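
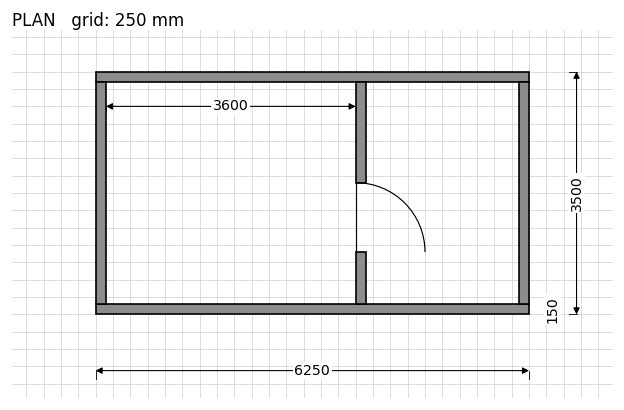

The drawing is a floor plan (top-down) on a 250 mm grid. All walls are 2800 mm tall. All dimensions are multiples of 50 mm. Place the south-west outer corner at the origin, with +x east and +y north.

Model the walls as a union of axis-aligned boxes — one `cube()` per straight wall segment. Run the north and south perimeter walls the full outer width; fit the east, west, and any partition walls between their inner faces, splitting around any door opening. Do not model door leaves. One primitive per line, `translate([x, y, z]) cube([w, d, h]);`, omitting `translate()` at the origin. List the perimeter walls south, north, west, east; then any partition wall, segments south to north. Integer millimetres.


cube([6250, 150, 2800]);
translate([0, 3350, 0]) cube([6250, 150, 2800]);
translate([0, 150, 0]) cube([150, 3200, 2800]);
translate([6100, 150, 0]) cube([150, 3200, 2800]);
translate([3750, 150, 0]) cube([150, 750, 2800]);
translate([3750, 1900, 0]) cube([150, 1450, 2800]);


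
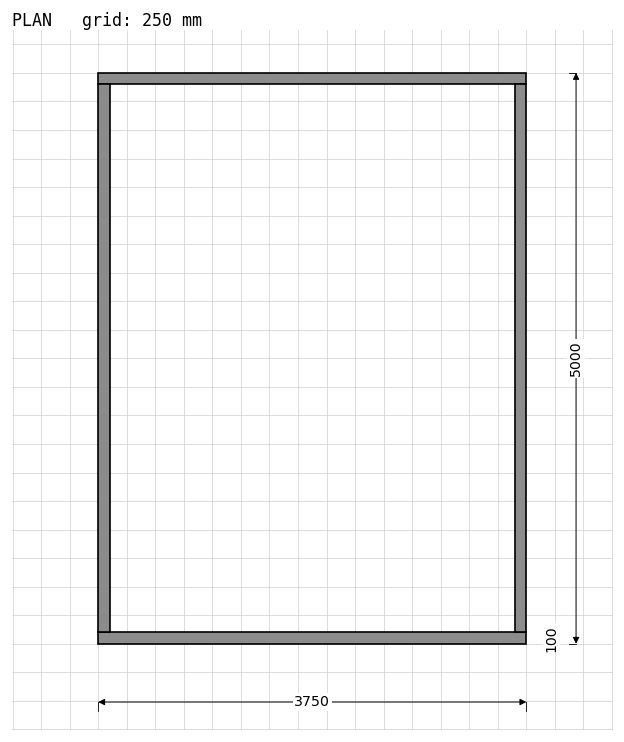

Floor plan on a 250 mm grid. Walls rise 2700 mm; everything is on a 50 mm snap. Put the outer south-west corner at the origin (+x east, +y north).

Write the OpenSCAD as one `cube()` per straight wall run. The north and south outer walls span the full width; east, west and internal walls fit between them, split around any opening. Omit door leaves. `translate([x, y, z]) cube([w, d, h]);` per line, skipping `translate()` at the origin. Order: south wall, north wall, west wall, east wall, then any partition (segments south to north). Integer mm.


cube([3750, 100, 2700]);
translate([0, 4900, 0]) cube([3750, 100, 2700]);
translate([0, 100, 0]) cube([100, 4800, 2700]);
translate([3650, 100, 0]) cube([100, 4800, 2700]);


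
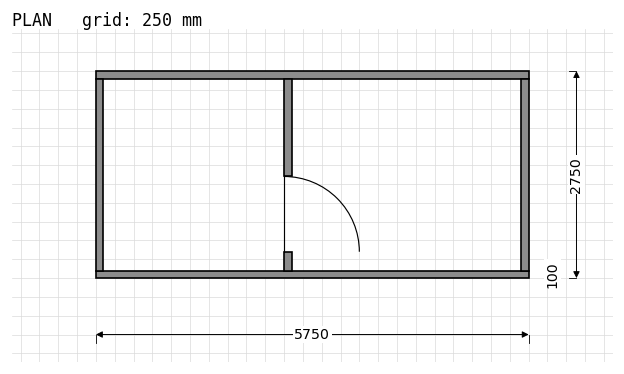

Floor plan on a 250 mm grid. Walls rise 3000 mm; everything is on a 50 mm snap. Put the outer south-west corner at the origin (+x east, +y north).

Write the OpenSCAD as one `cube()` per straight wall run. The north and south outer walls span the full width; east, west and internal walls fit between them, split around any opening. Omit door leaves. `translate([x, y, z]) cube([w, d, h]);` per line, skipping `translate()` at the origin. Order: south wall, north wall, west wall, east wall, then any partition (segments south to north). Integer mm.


cube([5750, 100, 3000]);
translate([0, 2650, 0]) cube([5750, 100, 3000]);
translate([0, 100, 0]) cube([100, 2550, 3000]);
translate([5650, 100, 0]) cube([100, 2550, 3000]);
translate([2500, 100, 0]) cube([100, 250, 3000]);
translate([2500, 1350, 0]) cube([100, 1300, 3000]);


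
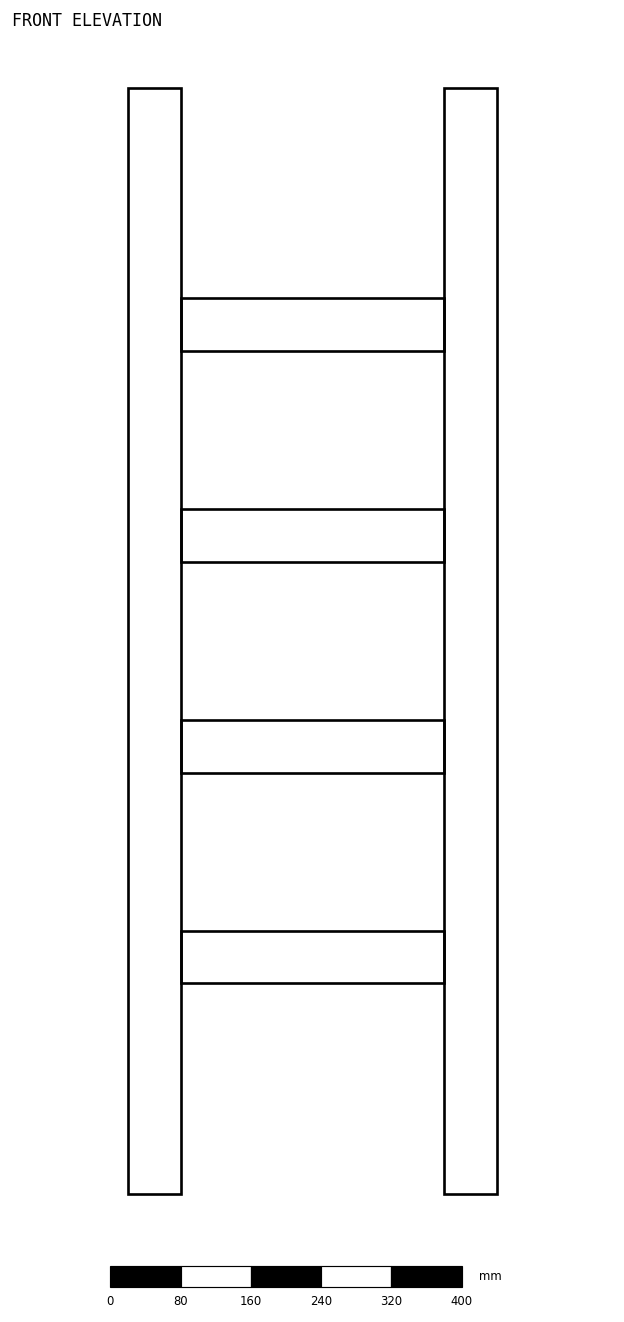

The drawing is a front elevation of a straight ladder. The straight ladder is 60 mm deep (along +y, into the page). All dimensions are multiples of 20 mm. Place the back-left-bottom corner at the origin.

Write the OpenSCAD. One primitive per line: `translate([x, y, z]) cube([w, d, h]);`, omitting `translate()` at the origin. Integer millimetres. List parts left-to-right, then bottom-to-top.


cube([60, 60, 1260]);
translate([60, 0, 240]) cube([300, 60, 60]);
translate([60, 0, 480]) cube([300, 60, 60]);
translate([60, 0, 720]) cube([300, 60, 60]);
translate([60, 0, 960]) cube([300, 60, 60]);
translate([360, 0, 0]) cube([60, 60, 1260]);


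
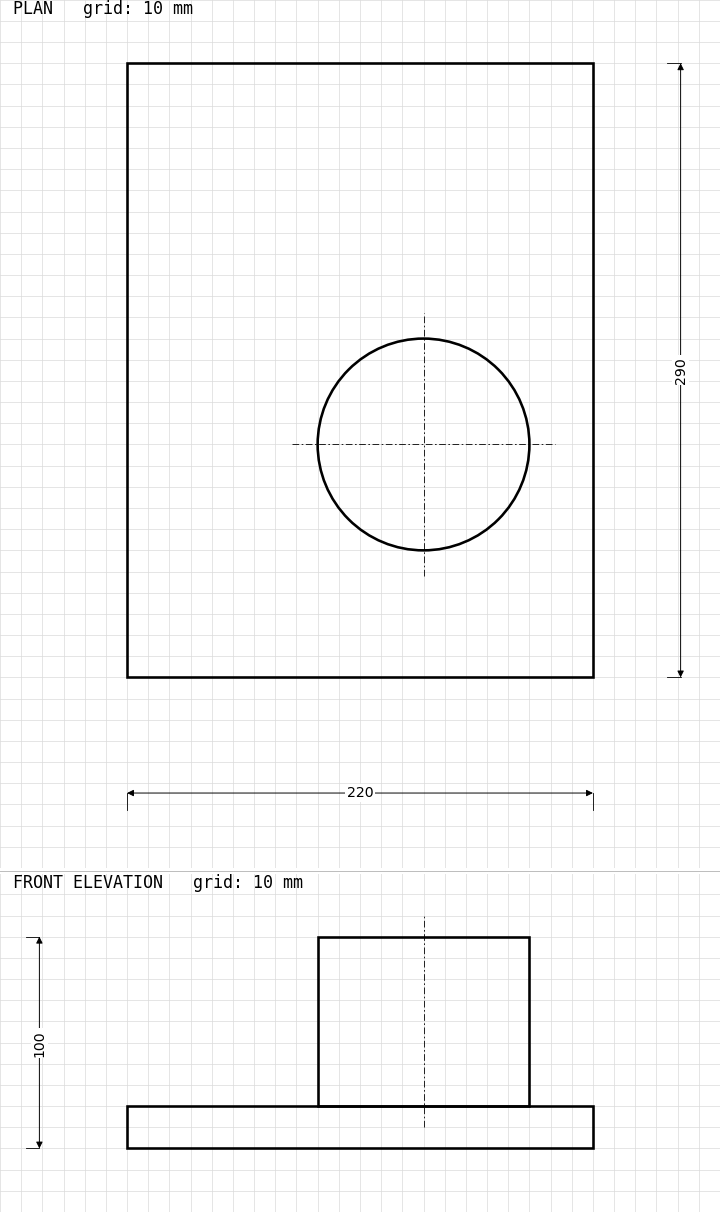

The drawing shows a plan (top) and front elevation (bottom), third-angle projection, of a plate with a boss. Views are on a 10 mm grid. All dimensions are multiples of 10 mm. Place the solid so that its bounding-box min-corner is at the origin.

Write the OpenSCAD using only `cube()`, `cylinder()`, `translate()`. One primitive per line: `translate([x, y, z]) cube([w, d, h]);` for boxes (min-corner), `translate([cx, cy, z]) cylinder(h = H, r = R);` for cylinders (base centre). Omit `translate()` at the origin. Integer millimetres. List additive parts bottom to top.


cube([220, 290, 20]);
translate([140, 110, 20]) cylinder(h = 80, r = 50);


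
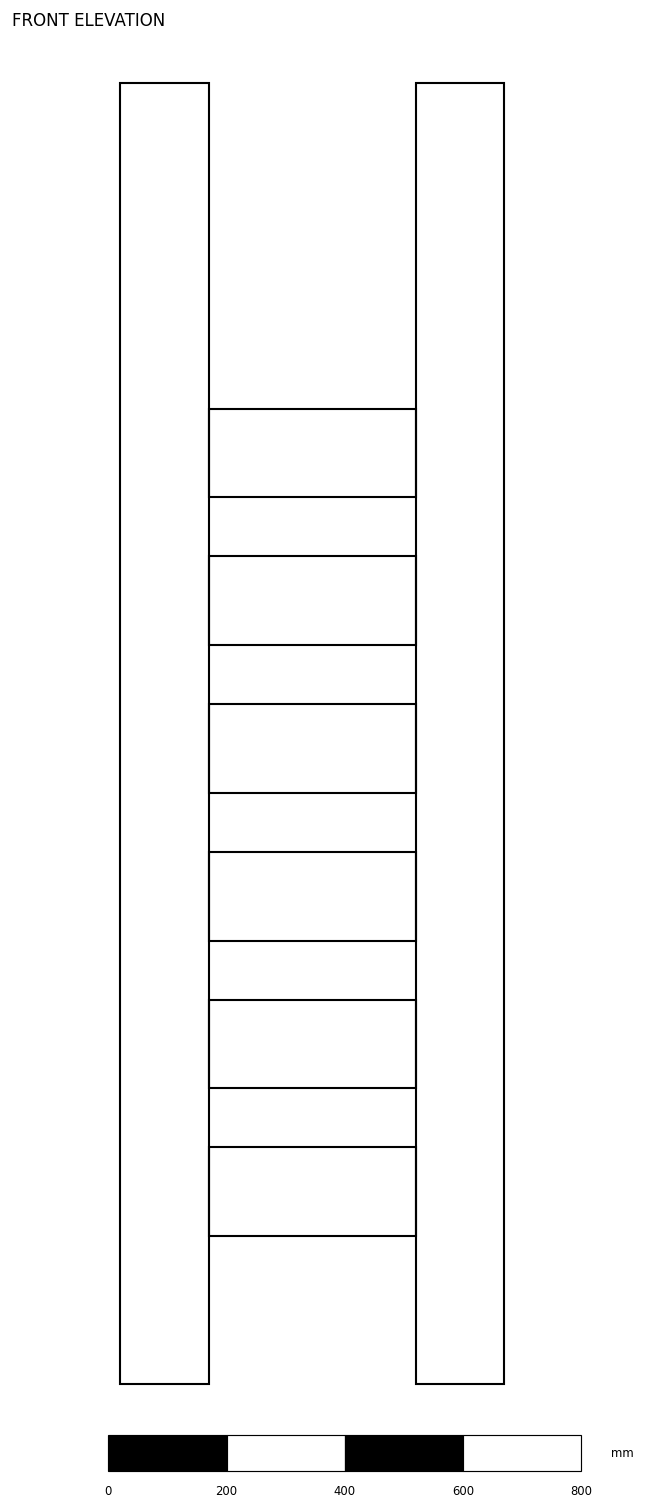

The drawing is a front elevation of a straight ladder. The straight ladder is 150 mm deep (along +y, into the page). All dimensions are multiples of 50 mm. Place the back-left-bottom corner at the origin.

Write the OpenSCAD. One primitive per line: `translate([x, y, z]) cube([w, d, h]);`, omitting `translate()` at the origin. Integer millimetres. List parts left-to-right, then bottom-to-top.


cube([150, 150, 2200]);
translate([150, 0, 250]) cube([350, 150, 150]);
translate([150, 0, 500]) cube([350, 150, 150]);
translate([150, 0, 750]) cube([350, 150, 150]);
translate([150, 0, 1000]) cube([350, 150, 150]);
translate([150, 0, 1250]) cube([350, 150, 150]);
translate([150, 0, 1500]) cube([350, 150, 150]);
translate([500, 0, 0]) cube([150, 150, 2200]);


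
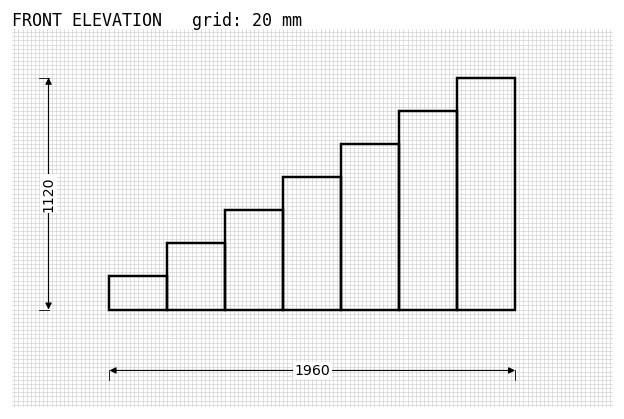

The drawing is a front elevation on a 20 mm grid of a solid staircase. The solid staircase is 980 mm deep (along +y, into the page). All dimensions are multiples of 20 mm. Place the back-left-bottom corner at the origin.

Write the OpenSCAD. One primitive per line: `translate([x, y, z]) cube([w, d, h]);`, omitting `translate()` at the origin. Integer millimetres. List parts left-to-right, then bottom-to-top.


cube([280, 980, 160]);
translate([280, 0, 0]) cube([280, 980, 320]);
translate([560, 0, 0]) cube([280, 980, 480]);
translate([840, 0, 0]) cube([280, 980, 640]);
translate([1120, 0, 0]) cube([280, 980, 800]);
translate([1400, 0, 0]) cube([280, 980, 960]);
translate([1680, 0, 0]) cube([280, 980, 1120]);


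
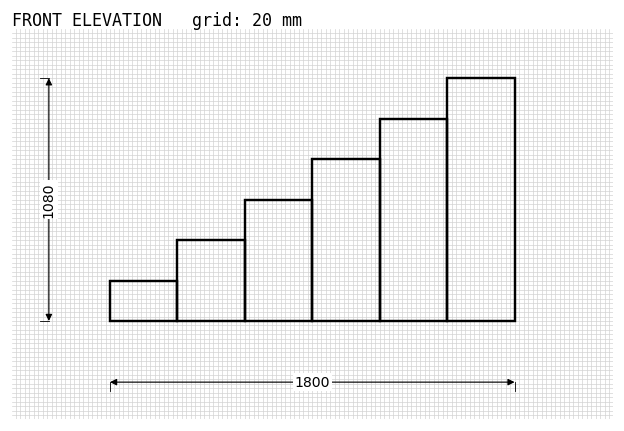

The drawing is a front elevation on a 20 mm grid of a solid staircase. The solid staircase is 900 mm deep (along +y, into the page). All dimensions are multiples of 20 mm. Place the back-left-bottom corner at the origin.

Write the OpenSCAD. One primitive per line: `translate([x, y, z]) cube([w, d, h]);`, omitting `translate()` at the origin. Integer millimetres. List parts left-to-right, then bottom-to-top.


cube([300, 900, 180]);
translate([300, 0, 0]) cube([300, 900, 360]);
translate([600, 0, 0]) cube([300, 900, 540]);
translate([900, 0, 0]) cube([300, 900, 720]);
translate([1200, 0, 0]) cube([300, 900, 900]);
translate([1500, 0, 0]) cube([300, 900, 1080]);


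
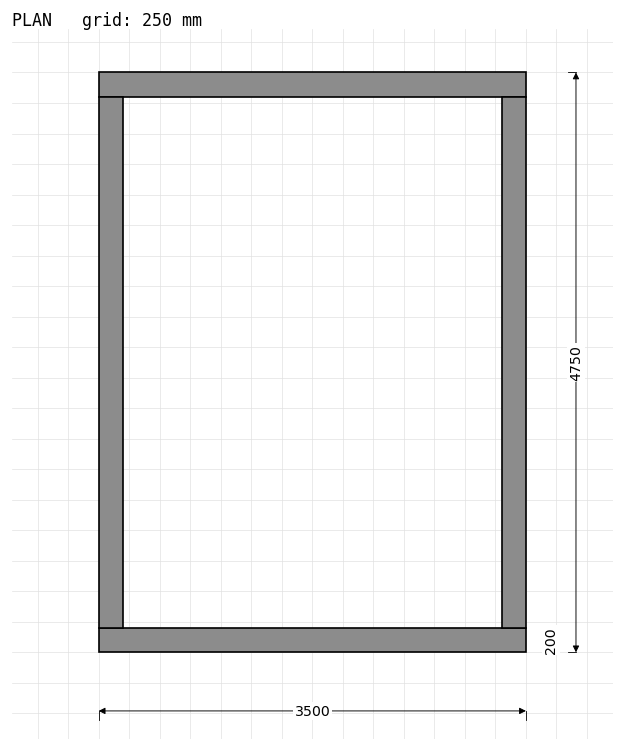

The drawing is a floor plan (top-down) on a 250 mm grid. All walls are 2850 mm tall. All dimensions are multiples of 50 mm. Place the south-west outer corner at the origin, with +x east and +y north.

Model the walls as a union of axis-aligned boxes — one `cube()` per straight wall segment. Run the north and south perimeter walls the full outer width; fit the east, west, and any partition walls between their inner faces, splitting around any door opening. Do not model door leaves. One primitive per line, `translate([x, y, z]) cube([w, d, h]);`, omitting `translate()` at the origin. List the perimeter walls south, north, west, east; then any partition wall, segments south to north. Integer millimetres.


cube([3500, 200, 2850]);
translate([0, 4550, 0]) cube([3500, 200, 2850]);
translate([0, 200, 0]) cube([200, 4350, 2850]);
translate([3300, 200, 0]) cube([200, 4350, 2850]);


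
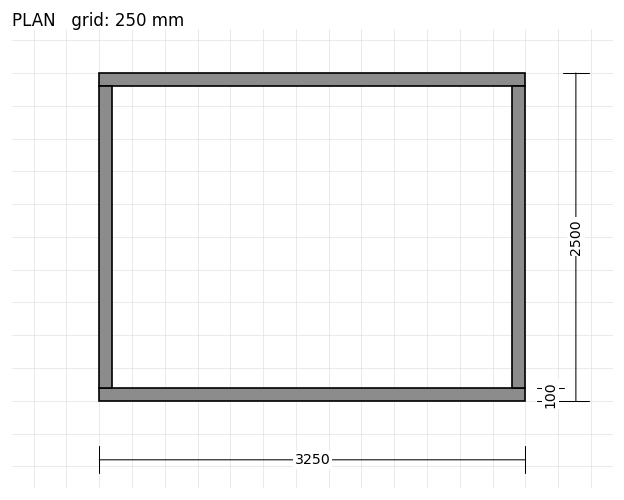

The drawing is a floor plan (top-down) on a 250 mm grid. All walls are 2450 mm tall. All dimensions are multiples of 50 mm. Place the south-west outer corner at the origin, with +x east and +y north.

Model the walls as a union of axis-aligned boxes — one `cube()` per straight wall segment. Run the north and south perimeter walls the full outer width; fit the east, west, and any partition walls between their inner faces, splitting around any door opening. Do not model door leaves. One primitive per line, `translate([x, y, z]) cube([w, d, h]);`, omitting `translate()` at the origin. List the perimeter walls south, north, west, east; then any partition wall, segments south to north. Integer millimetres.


cube([3250, 100, 2450]);
translate([0, 2400, 0]) cube([3250, 100, 2450]);
translate([0, 100, 0]) cube([100, 2300, 2450]);
translate([3150, 100, 0]) cube([100, 2300, 2450]);


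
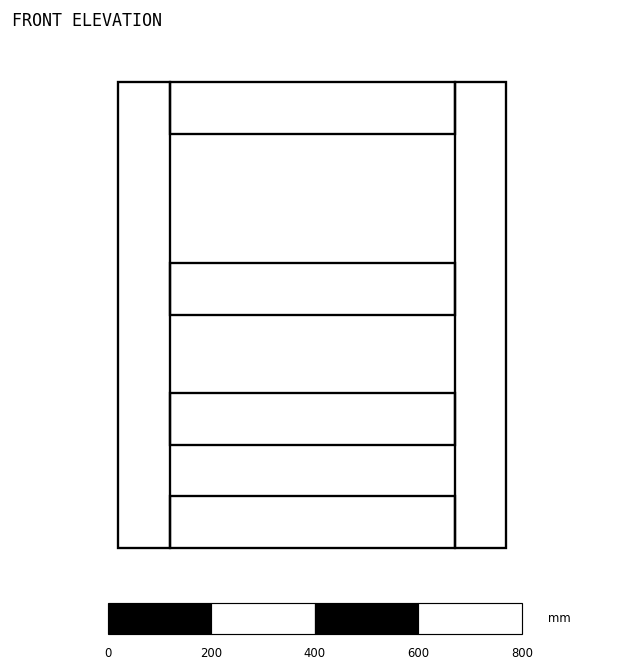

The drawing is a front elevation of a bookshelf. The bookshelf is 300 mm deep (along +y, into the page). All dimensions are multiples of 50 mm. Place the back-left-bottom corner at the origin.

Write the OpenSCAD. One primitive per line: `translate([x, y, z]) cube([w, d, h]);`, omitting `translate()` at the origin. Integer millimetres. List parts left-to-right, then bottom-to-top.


cube([100, 300, 900]);
translate([100, 0, 0]) cube([550, 300, 100]);
translate([100, 0, 200]) cube([550, 300, 100]);
translate([100, 0, 450]) cube([550, 300, 100]);
translate([100, 0, 800]) cube([550, 300, 100]);
translate([650, 0, 0]) cube([100, 300, 900]);


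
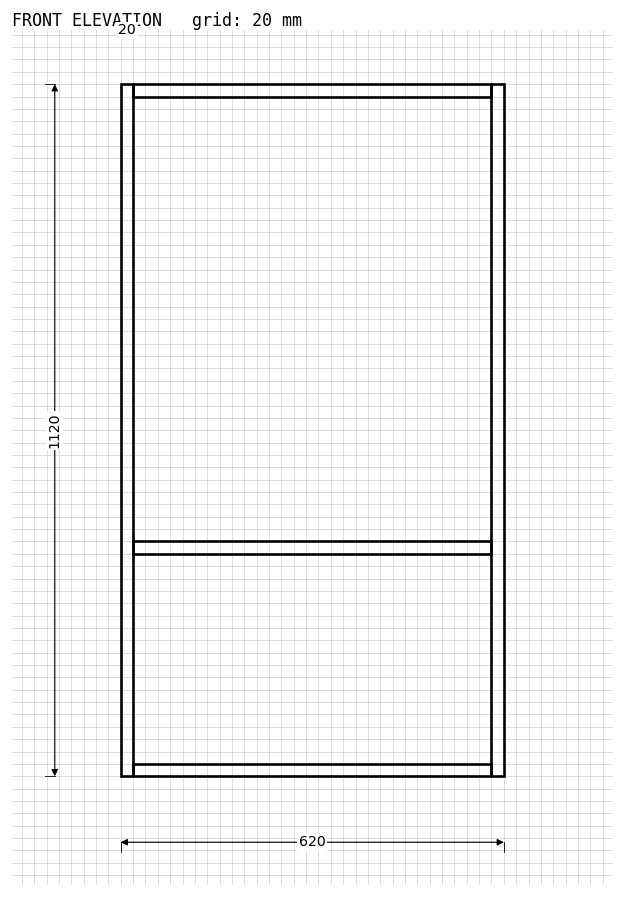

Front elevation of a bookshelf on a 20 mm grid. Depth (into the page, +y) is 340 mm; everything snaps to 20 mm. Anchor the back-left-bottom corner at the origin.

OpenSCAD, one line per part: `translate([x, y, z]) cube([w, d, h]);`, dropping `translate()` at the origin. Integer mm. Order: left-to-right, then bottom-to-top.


cube([20, 340, 1120]);
translate([20, 0, 0]) cube([580, 340, 20]);
translate([20, 0, 360]) cube([580, 340, 20]);
translate([20, 0, 1100]) cube([580, 340, 20]);
translate([600, 0, 0]) cube([20, 340, 1120]);


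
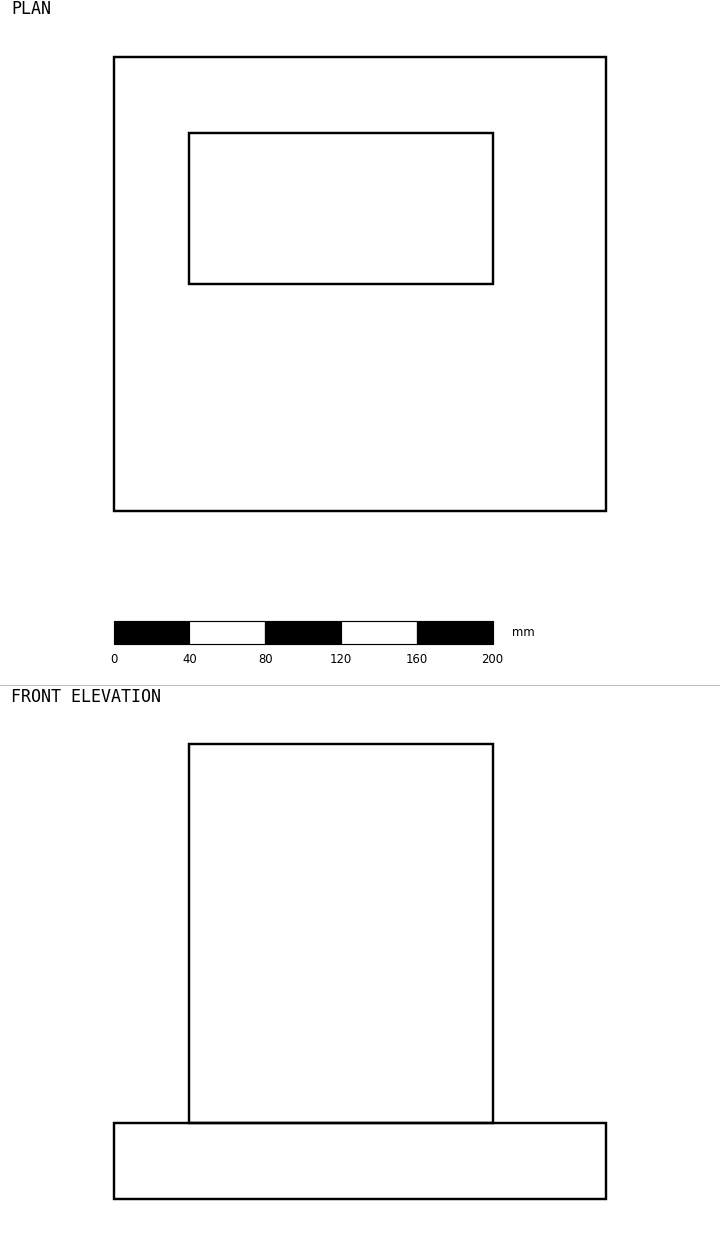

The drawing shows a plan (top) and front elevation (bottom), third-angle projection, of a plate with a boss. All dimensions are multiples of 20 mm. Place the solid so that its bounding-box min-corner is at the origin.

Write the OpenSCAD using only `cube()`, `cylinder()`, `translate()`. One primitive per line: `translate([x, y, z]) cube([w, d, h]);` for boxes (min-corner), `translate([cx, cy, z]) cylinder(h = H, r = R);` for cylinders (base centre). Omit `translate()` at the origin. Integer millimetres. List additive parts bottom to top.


cube([260, 240, 40]);
translate([40, 120, 40]) cube([160, 80, 200]);


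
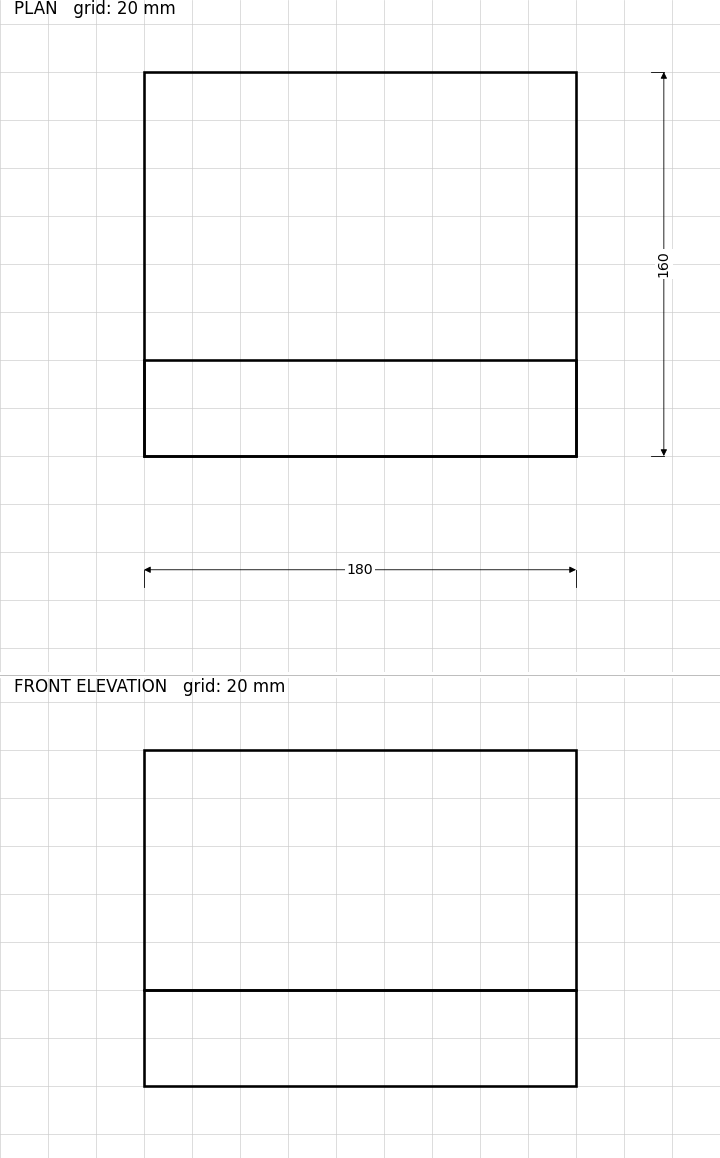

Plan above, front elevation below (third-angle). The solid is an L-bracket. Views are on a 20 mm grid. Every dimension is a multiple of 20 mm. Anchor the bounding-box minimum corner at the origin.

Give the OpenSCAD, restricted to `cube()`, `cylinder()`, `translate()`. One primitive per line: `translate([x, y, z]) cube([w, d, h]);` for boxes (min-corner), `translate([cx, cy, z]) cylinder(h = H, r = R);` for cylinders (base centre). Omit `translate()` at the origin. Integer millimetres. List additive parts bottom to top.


cube([180, 160, 40]);
translate([0, 0, 40]) cube([180, 40, 100]);


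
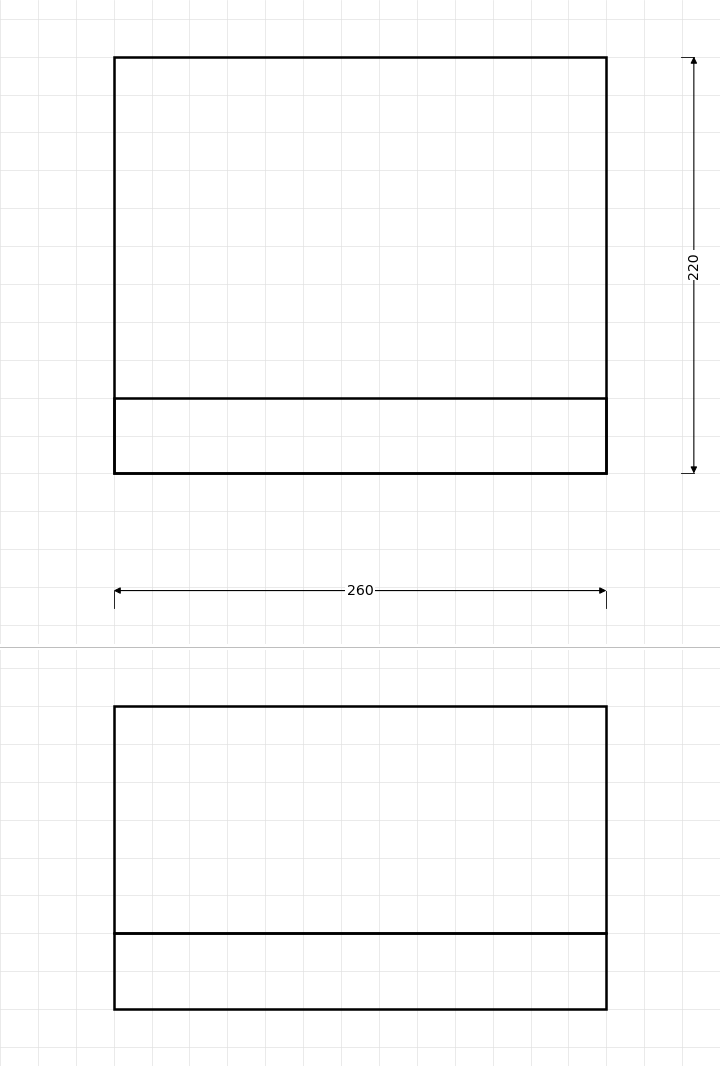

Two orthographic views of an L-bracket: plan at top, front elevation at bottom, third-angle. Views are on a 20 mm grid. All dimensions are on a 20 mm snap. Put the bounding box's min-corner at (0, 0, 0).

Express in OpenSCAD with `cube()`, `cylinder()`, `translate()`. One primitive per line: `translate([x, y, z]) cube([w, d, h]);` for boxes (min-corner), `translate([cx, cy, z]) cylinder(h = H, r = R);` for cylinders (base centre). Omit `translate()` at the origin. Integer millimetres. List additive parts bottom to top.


cube([260, 220, 40]);
translate([0, 0, 40]) cube([260, 40, 120]);


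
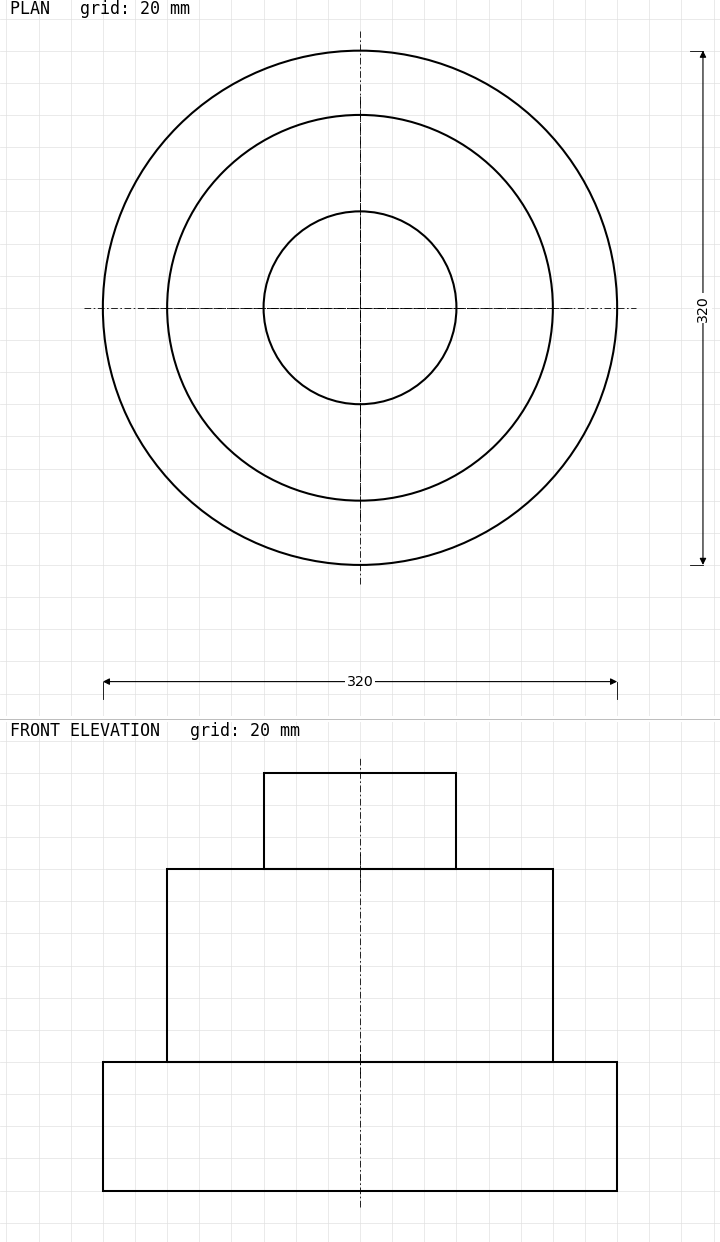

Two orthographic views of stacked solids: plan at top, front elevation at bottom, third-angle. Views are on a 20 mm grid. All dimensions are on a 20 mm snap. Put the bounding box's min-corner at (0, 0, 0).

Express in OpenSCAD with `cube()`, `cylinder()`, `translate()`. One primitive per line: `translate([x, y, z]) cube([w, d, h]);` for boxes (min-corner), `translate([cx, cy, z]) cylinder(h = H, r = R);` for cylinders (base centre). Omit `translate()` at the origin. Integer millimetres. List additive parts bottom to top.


translate([160, 160, 0]) cylinder(h = 80, r = 160);
translate([160, 160, 80]) cylinder(h = 120, r = 120);
translate([160, 160, 200]) cylinder(h = 60, r = 60);


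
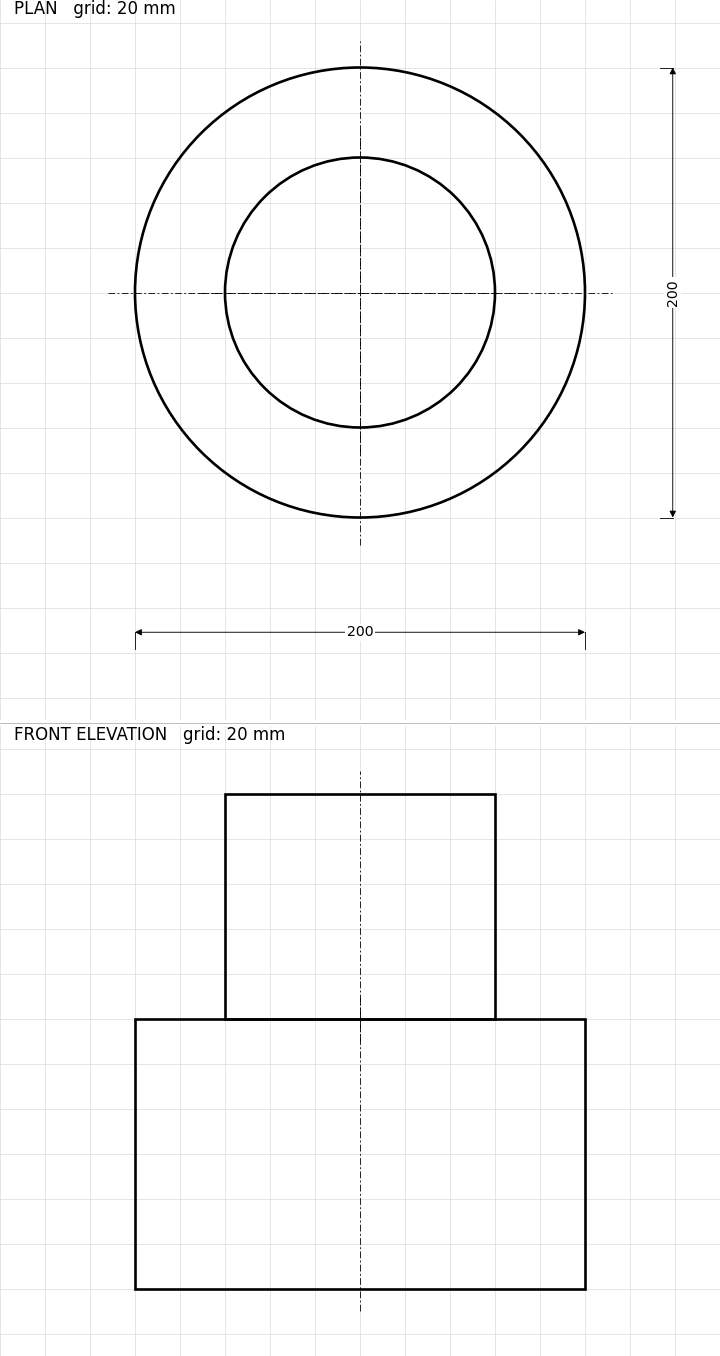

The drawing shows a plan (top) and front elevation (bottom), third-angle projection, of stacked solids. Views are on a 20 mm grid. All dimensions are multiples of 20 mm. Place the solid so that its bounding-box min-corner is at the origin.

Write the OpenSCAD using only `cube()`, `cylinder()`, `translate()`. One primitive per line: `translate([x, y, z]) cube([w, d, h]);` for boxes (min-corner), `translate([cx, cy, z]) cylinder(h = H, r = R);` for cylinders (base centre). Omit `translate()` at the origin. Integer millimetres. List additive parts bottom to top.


translate([100, 100, 0]) cylinder(h = 120, r = 100);
translate([100, 100, 120]) cylinder(h = 100, r = 60);


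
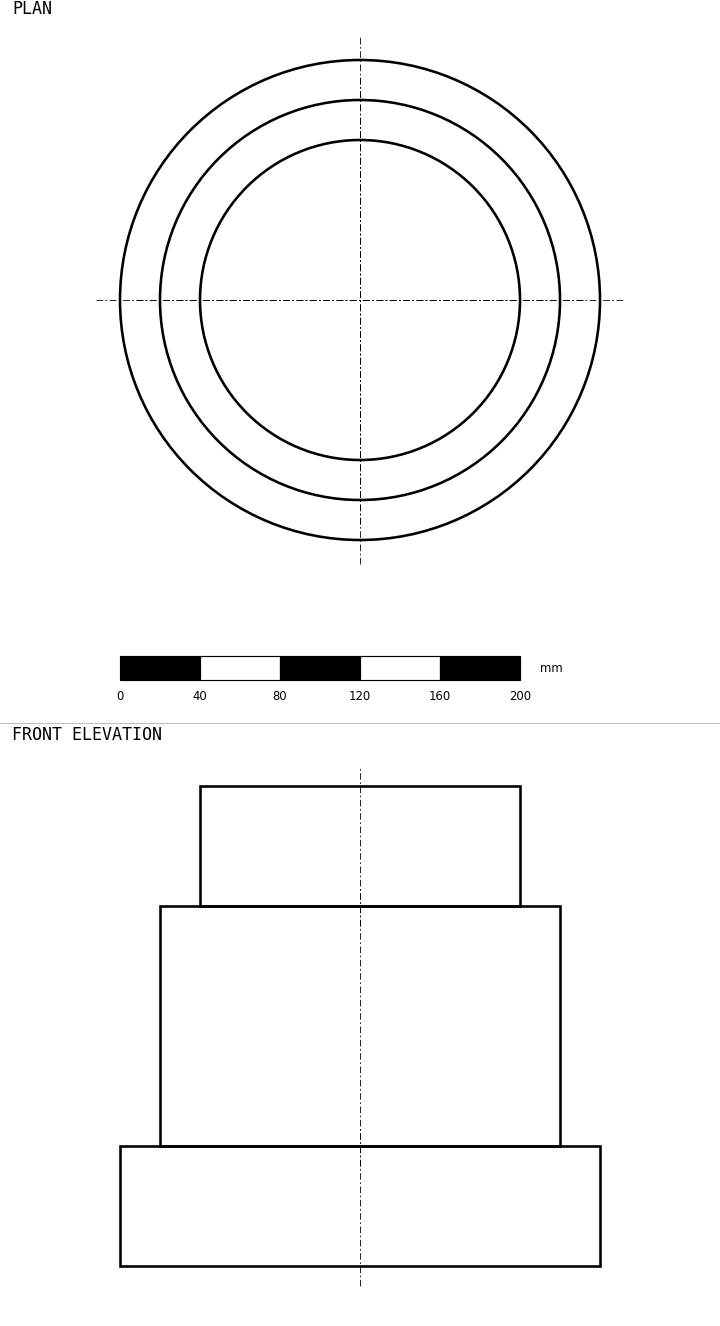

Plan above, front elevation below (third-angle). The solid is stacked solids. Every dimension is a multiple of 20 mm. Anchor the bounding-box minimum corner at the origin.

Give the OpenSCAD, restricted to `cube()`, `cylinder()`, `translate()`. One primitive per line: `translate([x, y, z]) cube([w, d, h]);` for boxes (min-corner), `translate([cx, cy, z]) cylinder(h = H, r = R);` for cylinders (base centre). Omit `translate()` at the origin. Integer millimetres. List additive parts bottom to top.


translate([120, 120, 0]) cylinder(h = 60, r = 120);
translate([120, 120, 60]) cylinder(h = 120, r = 100);
translate([120, 120, 180]) cylinder(h = 60, r = 80);


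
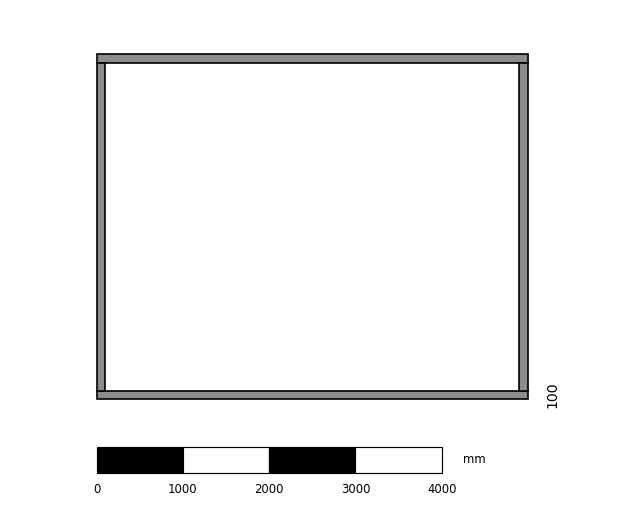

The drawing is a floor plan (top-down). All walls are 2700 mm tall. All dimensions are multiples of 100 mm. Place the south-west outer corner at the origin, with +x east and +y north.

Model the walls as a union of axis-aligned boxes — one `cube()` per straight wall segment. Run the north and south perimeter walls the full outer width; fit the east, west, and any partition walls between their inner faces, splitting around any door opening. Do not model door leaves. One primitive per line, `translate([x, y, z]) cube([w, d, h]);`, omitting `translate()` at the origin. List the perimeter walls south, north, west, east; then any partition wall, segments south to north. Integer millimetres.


cube([5000, 100, 2700]);
translate([0, 3900, 0]) cube([5000, 100, 2700]);
translate([0, 100, 0]) cube([100, 3800, 2700]);
translate([4900, 100, 0]) cube([100, 3800, 2700]);


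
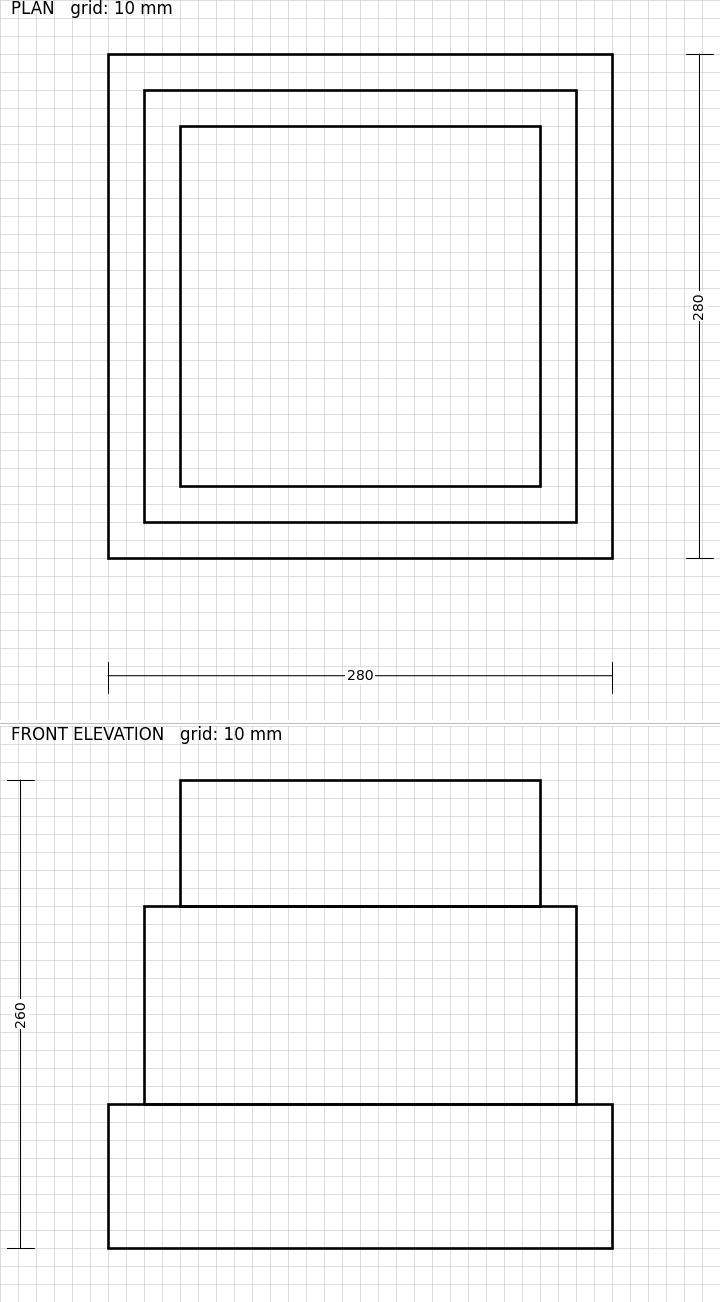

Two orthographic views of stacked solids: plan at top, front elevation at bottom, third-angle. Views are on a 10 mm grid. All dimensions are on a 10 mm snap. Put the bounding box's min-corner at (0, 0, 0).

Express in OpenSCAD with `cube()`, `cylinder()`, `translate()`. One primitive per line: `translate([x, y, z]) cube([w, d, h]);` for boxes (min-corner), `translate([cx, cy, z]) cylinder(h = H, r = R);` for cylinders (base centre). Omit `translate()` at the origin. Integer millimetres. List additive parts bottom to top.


cube([280, 280, 80]);
translate([20, 20, 80]) cube([240, 240, 110]);
translate([40, 40, 190]) cube([200, 200, 70]);


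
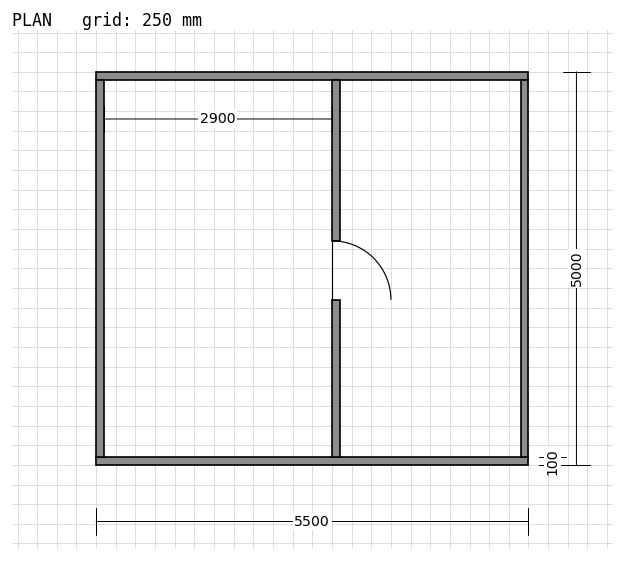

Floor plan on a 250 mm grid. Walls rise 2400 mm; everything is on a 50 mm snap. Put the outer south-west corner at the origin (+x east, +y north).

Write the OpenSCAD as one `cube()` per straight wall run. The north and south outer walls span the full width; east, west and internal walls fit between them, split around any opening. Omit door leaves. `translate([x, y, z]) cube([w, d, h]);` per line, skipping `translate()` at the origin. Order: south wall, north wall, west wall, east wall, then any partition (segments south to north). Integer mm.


cube([5500, 100, 2400]);
translate([0, 4900, 0]) cube([5500, 100, 2400]);
translate([0, 100, 0]) cube([100, 4800, 2400]);
translate([5400, 100, 0]) cube([100, 4800, 2400]);
translate([3000, 100, 0]) cube([100, 2000, 2400]);
translate([3000, 2850, 0]) cube([100, 2050, 2400]);


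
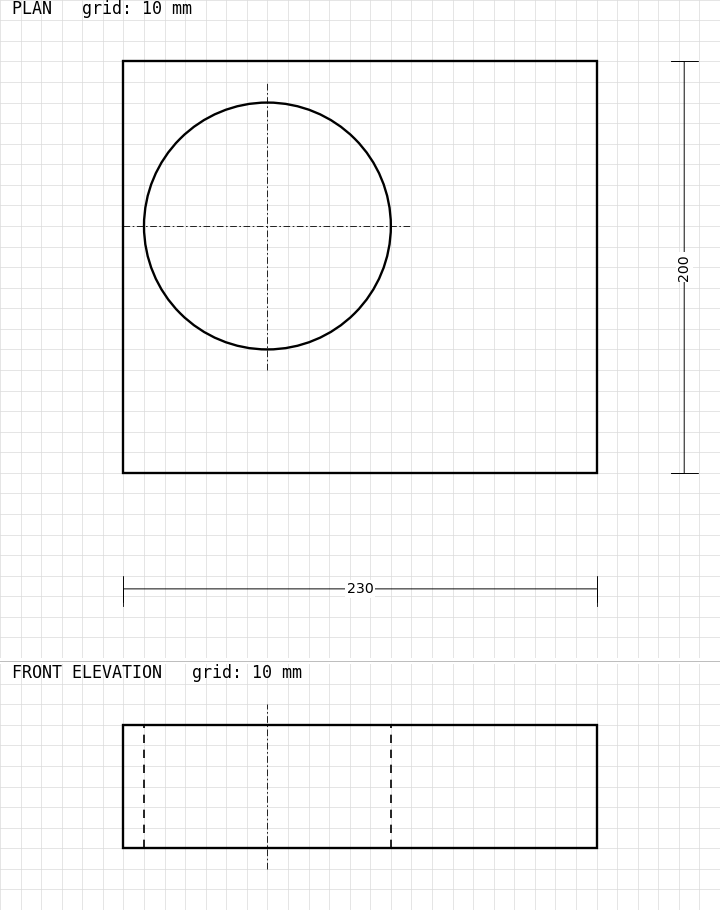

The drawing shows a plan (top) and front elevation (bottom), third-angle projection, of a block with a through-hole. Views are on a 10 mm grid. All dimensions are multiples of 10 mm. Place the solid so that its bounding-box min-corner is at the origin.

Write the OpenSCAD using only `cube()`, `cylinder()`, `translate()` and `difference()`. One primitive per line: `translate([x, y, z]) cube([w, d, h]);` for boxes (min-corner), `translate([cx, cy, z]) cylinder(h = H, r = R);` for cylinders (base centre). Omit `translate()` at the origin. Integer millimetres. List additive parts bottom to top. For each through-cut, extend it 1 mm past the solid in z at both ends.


difference() {
  cube([230, 200, 60]);
  translate([70, 120, -1]) cylinder(h = 62, r = 60);
}


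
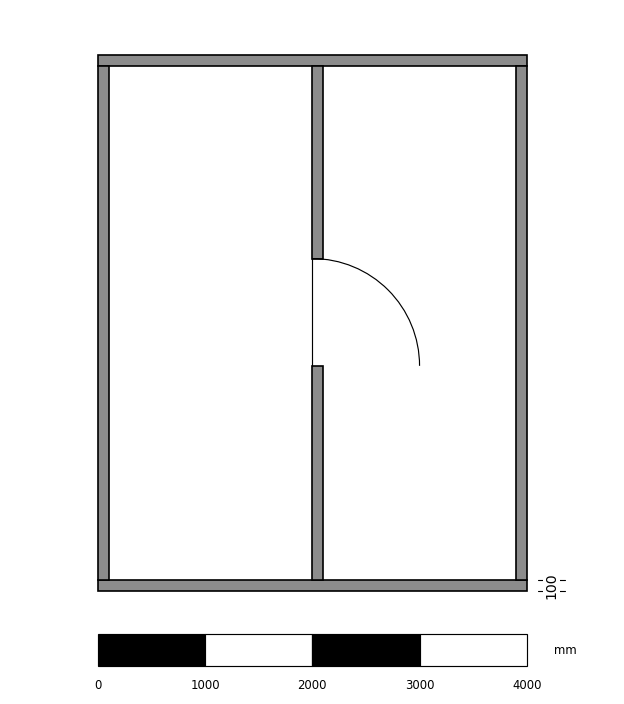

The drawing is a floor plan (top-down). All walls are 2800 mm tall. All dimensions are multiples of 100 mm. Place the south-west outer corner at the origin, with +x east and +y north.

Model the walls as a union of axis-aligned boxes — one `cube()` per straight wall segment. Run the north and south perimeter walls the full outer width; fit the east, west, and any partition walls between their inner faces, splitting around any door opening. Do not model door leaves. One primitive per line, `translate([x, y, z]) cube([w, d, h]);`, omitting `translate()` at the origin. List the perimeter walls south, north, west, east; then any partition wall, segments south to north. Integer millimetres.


cube([4000, 100, 2800]);
translate([0, 4900, 0]) cube([4000, 100, 2800]);
translate([0, 100, 0]) cube([100, 4800, 2800]);
translate([3900, 100, 0]) cube([100, 4800, 2800]);
translate([2000, 100, 0]) cube([100, 2000, 2800]);
translate([2000, 3100, 0]) cube([100, 1800, 2800]);


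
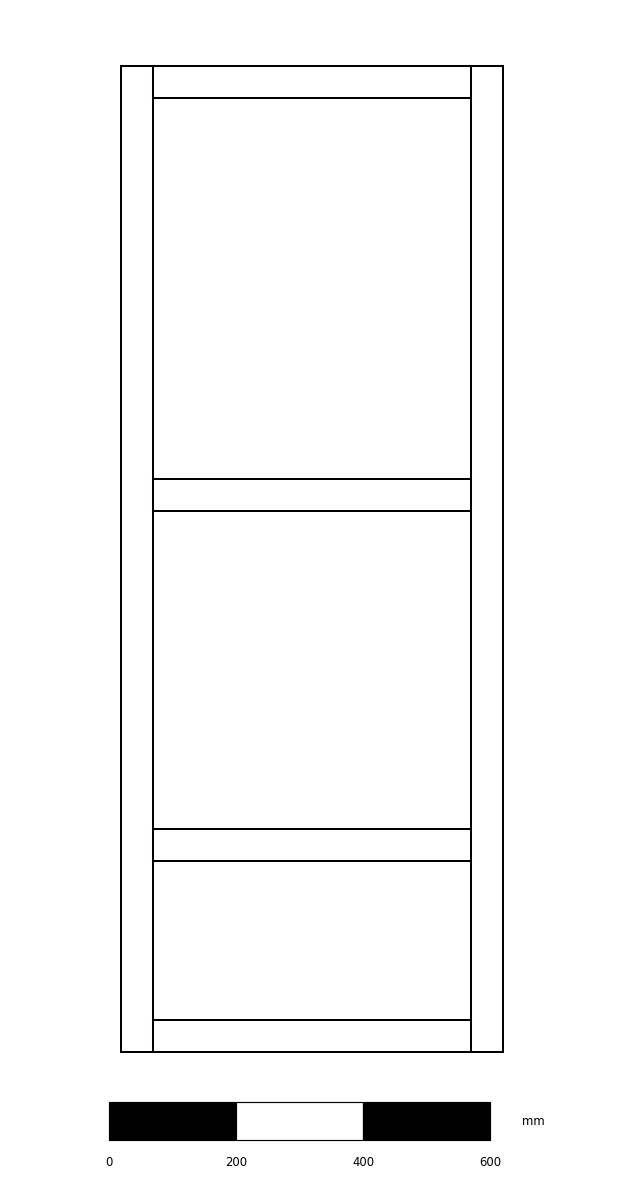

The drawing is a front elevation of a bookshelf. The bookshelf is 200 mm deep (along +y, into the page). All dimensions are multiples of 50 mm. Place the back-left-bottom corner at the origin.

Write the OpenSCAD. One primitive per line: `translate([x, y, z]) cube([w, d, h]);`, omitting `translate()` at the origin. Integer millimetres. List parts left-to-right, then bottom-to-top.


cube([50, 200, 1550]);
translate([50, 0, 0]) cube([500, 200, 50]);
translate([50, 0, 300]) cube([500, 200, 50]);
translate([50, 0, 850]) cube([500, 200, 50]);
translate([50, 0, 1500]) cube([500, 200, 50]);
translate([550, 0, 0]) cube([50, 200, 1550]);


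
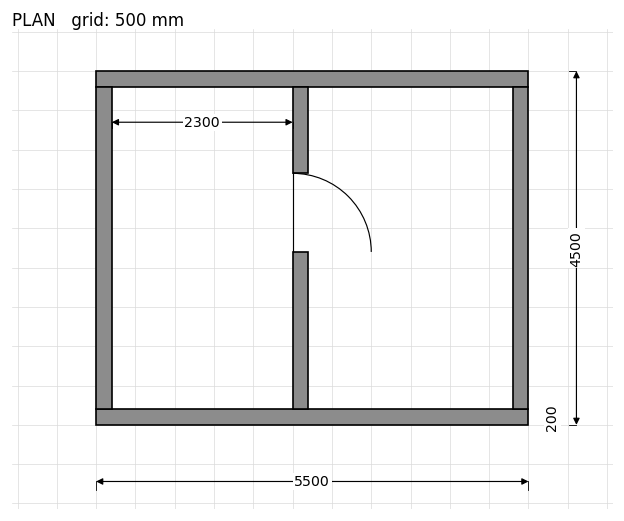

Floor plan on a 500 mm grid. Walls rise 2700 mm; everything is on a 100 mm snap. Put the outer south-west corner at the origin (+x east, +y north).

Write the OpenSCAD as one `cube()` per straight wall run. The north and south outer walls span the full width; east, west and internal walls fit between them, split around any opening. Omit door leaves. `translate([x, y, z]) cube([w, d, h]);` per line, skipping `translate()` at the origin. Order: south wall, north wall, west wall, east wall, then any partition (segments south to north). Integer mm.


cube([5500, 200, 2700]);
translate([0, 4300, 0]) cube([5500, 200, 2700]);
translate([0, 200, 0]) cube([200, 4100, 2700]);
translate([5300, 200, 0]) cube([200, 4100, 2700]);
translate([2500, 200, 0]) cube([200, 2000, 2700]);
translate([2500, 3200, 0]) cube([200, 1100, 2700]);


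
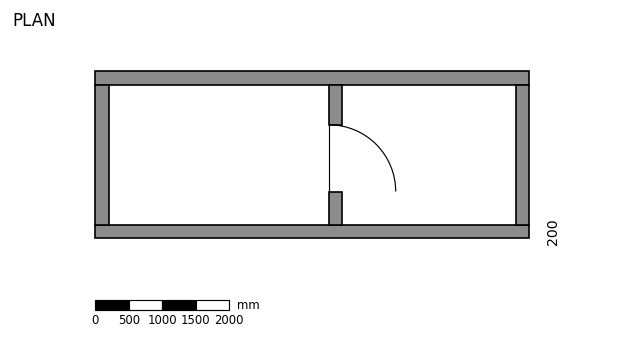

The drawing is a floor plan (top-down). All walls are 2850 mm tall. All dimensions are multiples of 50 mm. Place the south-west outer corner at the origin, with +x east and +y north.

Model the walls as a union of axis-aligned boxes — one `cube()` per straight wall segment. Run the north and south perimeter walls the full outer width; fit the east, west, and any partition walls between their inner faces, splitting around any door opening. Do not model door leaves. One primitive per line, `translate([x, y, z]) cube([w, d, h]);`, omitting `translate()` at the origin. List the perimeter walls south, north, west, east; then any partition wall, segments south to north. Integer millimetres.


cube([6500, 200, 2850]);
translate([0, 2300, 0]) cube([6500, 200, 2850]);
translate([0, 200, 0]) cube([200, 2100, 2850]);
translate([6300, 200, 0]) cube([200, 2100, 2850]);
translate([3500, 200, 0]) cube([200, 500, 2850]);
translate([3500, 1700, 0]) cube([200, 600, 2850]);


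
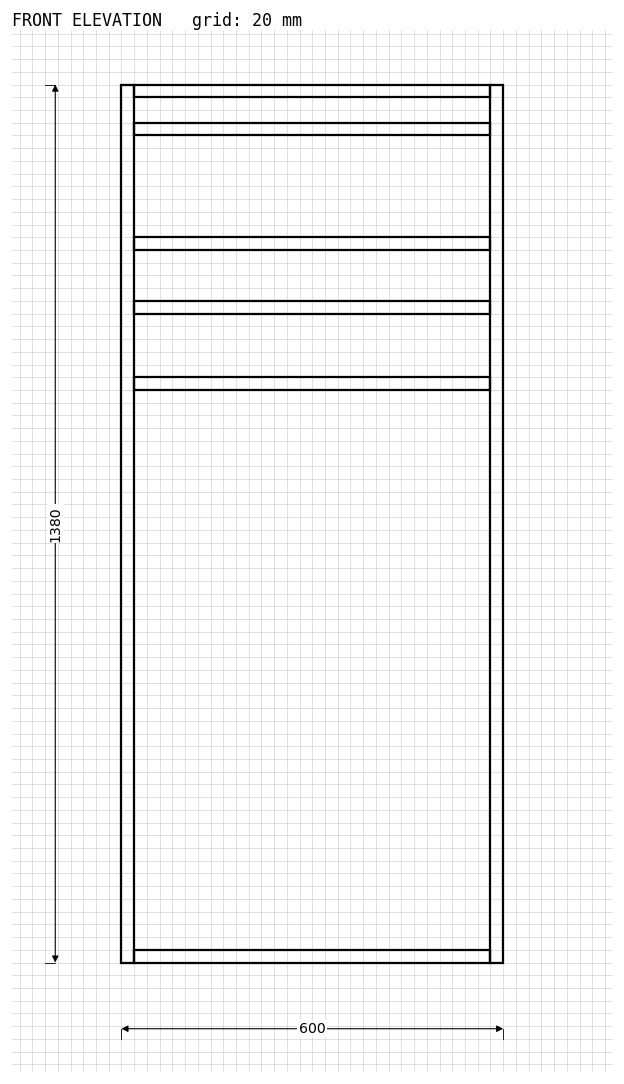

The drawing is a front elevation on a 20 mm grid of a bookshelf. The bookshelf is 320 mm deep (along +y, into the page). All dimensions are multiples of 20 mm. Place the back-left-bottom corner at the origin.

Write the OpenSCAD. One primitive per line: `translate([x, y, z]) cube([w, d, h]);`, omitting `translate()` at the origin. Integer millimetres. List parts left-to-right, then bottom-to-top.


cube([20, 320, 1380]);
translate([20, 0, 0]) cube([560, 320, 20]);
translate([20, 0, 900]) cube([560, 320, 20]);
translate([20, 0, 1020]) cube([560, 320, 20]);
translate([20, 0, 1120]) cube([560, 320, 20]);
translate([20, 0, 1300]) cube([560, 320, 20]);
translate([20, 0, 1360]) cube([560, 320, 20]);
translate([580, 0, 0]) cube([20, 320, 1380]);


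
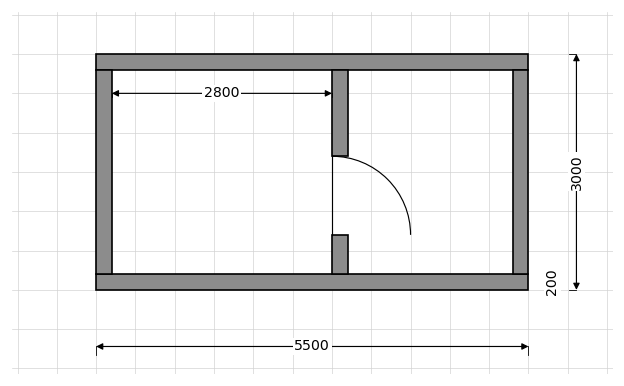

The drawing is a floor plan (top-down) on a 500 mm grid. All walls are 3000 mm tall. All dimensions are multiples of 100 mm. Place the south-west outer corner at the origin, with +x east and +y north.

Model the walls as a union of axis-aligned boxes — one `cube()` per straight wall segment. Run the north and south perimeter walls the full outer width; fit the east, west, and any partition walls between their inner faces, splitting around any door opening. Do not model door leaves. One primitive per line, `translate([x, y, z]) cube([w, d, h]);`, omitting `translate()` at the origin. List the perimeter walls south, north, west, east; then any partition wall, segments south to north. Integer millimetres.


cube([5500, 200, 3000]);
translate([0, 2800, 0]) cube([5500, 200, 3000]);
translate([0, 200, 0]) cube([200, 2600, 3000]);
translate([5300, 200, 0]) cube([200, 2600, 3000]);
translate([3000, 200, 0]) cube([200, 500, 3000]);
translate([3000, 1700, 0]) cube([200, 1100, 3000]);


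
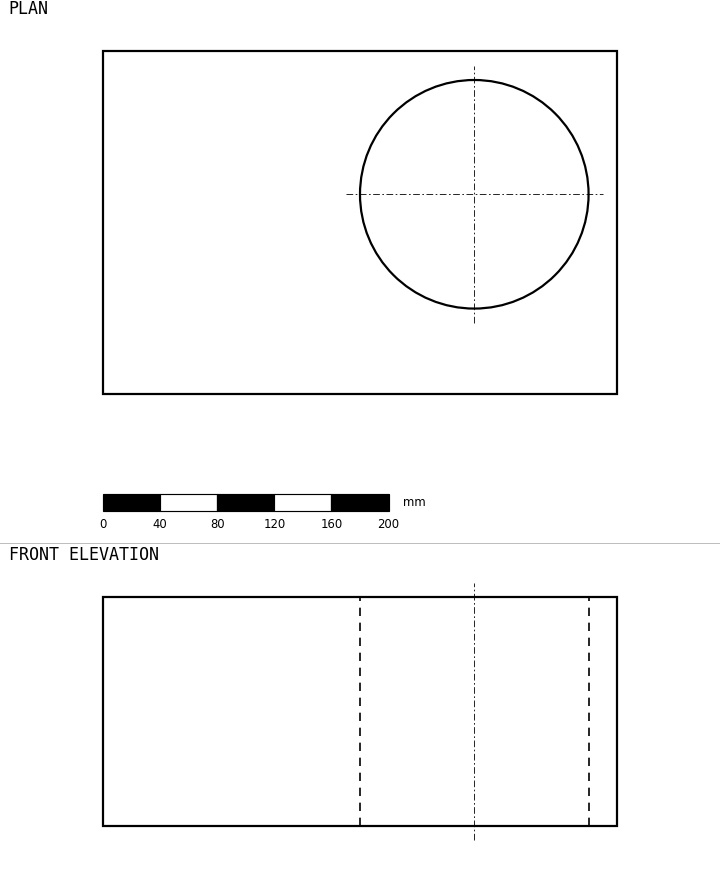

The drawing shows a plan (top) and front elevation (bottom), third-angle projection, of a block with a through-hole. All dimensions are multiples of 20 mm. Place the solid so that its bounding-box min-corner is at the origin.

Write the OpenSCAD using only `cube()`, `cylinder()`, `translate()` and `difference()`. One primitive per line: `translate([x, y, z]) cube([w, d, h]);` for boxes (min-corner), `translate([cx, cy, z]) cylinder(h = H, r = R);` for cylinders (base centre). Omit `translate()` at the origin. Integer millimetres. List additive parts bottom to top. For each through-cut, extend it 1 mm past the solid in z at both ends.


difference() {
  cube([360, 240, 160]);
  translate([260, 140, -1]) cylinder(h = 162, r = 80);
}


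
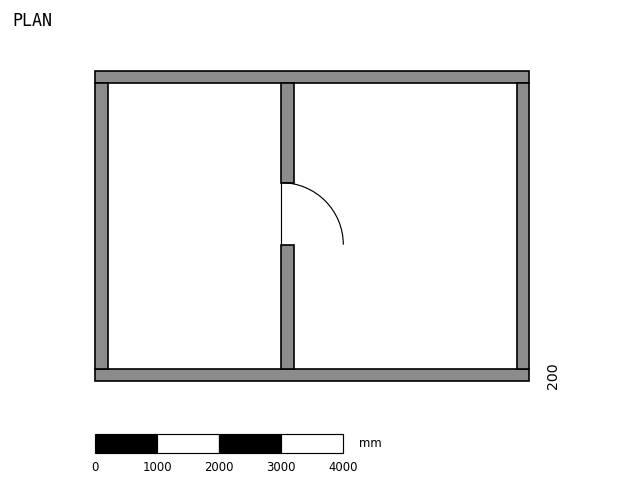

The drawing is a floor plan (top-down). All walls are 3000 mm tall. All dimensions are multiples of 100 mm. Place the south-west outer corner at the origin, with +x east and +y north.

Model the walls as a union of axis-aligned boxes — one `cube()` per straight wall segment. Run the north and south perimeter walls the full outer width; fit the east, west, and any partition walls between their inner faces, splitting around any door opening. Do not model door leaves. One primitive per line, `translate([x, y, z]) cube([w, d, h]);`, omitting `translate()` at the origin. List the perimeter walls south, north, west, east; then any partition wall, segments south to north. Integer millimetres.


cube([7000, 200, 3000]);
translate([0, 4800, 0]) cube([7000, 200, 3000]);
translate([0, 200, 0]) cube([200, 4600, 3000]);
translate([6800, 200, 0]) cube([200, 4600, 3000]);
translate([3000, 200, 0]) cube([200, 2000, 3000]);
translate([3000, 3200, 0]) cube([200, 1600, 3000]);


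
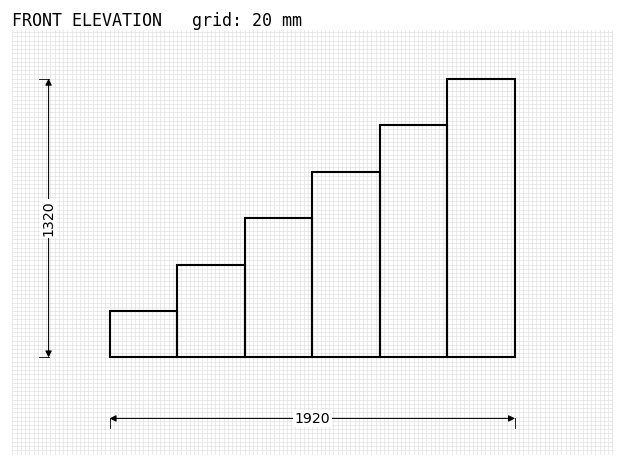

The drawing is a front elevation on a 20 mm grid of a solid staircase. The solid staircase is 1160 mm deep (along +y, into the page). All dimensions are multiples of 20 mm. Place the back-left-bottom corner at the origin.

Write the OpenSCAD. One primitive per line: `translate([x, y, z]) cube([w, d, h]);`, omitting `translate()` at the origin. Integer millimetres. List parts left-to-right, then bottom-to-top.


cube([320, 1160, 220]);
translate([320, 0, 0]) cube([320, 1160, 440]);
translate([640, 0, 0]) cube([320, 1160, 660]);
translate([960, 0, 0]) cube([320, 1160, 880]);
translate([1280, 0, 0]) cube([320, 1160, 1100]);
translate([1600, 0, 0]) cube([320, 1160, 1320]);


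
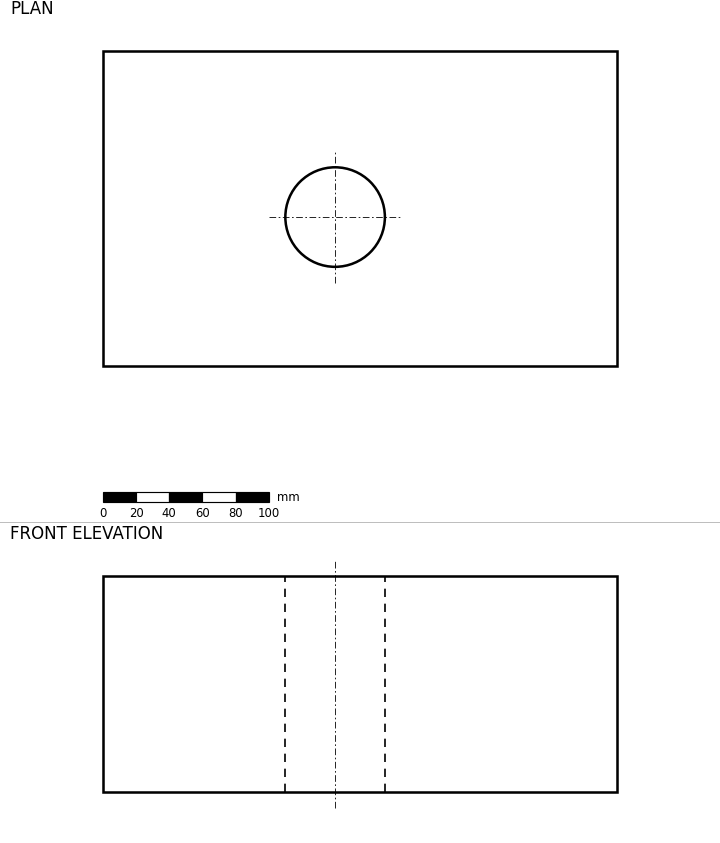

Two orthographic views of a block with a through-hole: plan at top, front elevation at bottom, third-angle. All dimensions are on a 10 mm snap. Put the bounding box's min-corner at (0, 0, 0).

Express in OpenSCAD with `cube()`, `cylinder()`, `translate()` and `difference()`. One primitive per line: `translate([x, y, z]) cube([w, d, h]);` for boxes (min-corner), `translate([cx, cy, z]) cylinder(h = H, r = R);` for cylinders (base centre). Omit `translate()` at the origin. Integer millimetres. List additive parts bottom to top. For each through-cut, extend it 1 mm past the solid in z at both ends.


difference() {
  cube([310, 190, 130]);
  translate([140, 90, -1]) cylinder(h = 132, r = 30);
}


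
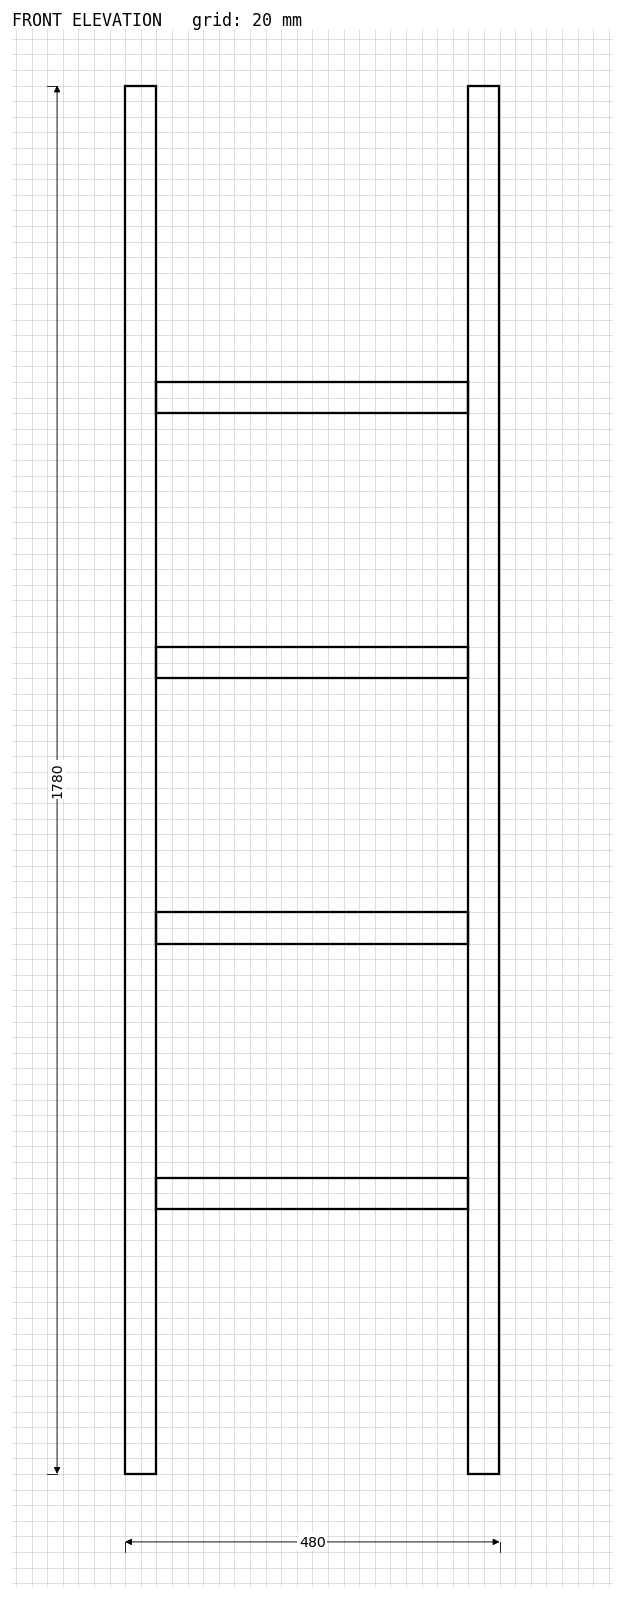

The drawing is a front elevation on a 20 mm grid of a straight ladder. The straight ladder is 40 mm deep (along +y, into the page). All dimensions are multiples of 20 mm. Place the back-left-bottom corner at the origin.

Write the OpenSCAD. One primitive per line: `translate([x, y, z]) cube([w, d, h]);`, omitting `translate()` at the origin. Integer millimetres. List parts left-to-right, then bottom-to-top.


cube([40, 40, 1780]);
translate([40, 0, 340]) cube([400, 40, 40]);
translate([40, 0, 680]) cube([400, 40, 40]);
translate([40, 0, 1020]) cube([400, 40, 40]);
translate([40, 0, 1360]) cube([400, 40, 40]);
translate([440, 0, 0]) cube([40, 40, 1780]);


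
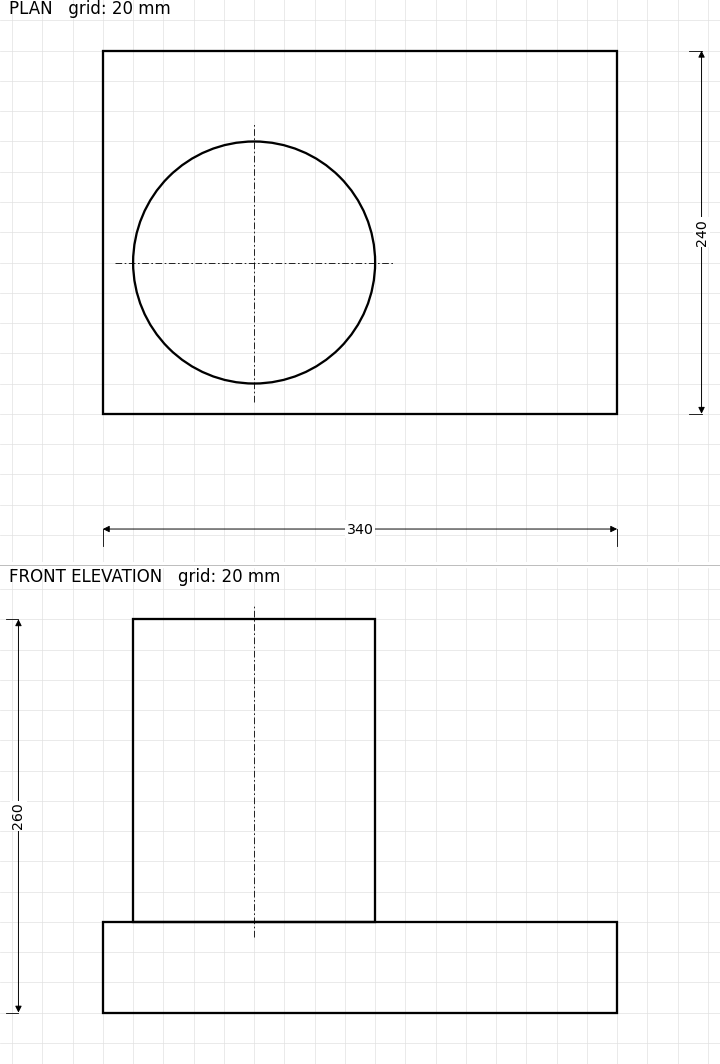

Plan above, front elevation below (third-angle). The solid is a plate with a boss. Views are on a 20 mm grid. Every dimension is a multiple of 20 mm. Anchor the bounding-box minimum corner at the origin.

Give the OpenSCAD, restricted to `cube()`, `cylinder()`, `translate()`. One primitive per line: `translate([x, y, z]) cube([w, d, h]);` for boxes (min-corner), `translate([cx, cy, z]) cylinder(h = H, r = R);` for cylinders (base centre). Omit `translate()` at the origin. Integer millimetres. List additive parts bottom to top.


cube([340, 240, 60]);
translate([100, 100, 60]) cylinder(h = 200, r = 80);


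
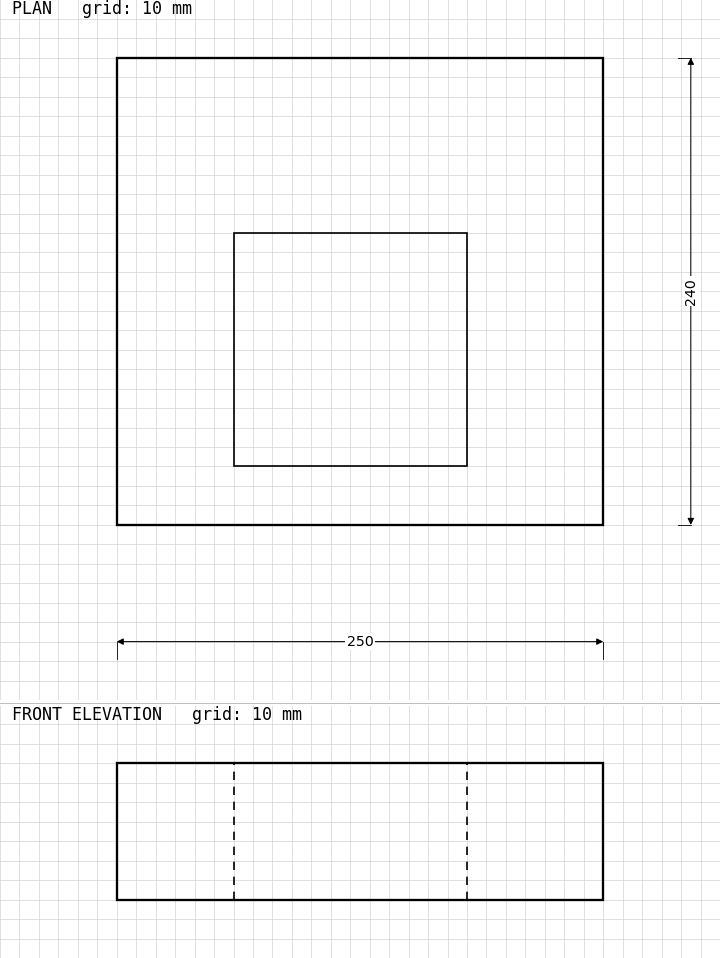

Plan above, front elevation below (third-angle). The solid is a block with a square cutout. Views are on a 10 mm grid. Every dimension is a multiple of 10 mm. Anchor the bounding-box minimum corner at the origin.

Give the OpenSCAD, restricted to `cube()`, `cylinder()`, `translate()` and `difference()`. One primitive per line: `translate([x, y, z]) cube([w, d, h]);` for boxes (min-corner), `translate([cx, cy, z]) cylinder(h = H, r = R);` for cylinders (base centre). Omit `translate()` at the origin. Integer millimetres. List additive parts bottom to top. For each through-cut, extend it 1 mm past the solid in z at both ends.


difference() {
  cube([250, 240, 70]);
  translate([60, 30, -1]) cube([120, 120, 72]);
}


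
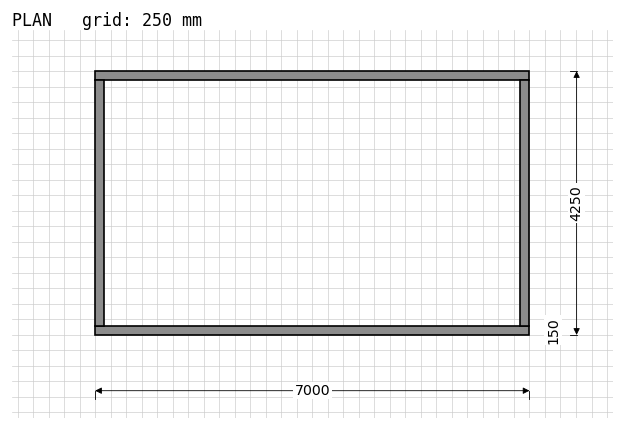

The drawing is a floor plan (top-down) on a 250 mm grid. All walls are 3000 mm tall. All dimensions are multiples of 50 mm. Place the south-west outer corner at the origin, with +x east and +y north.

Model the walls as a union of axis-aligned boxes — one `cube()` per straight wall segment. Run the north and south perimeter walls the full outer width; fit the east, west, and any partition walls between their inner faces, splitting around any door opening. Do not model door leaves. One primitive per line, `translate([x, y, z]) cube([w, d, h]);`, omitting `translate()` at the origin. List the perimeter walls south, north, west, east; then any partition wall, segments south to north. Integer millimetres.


cube([7000, 150, 3000]);
translate([0, 4100, 0]) cube([7000, 150, 3000]);
translate([0, 150, 0]) cube([150, 3950, 3000]);
translate([6850, 150, 0]) cube([150, 3950, 3000]);


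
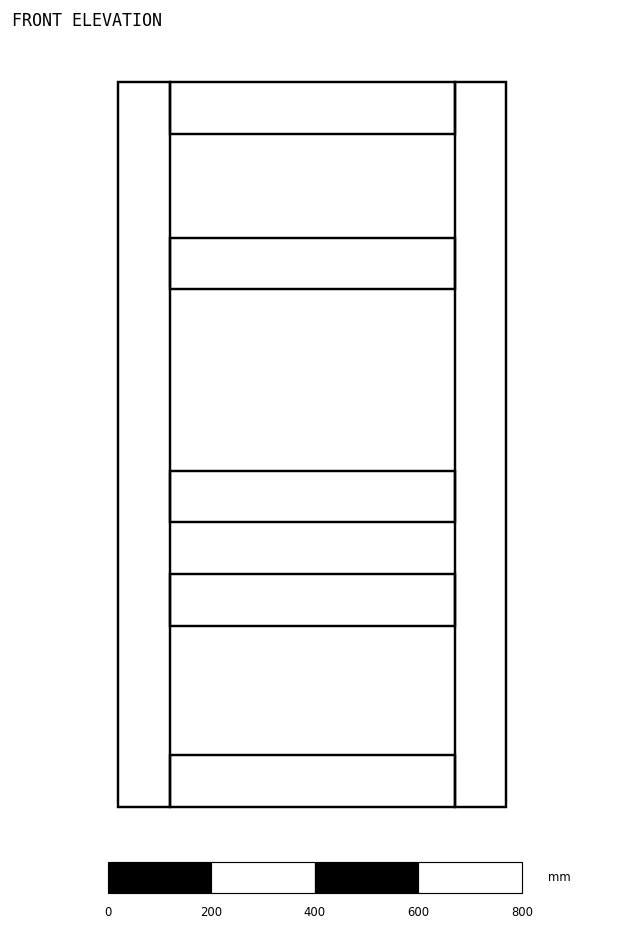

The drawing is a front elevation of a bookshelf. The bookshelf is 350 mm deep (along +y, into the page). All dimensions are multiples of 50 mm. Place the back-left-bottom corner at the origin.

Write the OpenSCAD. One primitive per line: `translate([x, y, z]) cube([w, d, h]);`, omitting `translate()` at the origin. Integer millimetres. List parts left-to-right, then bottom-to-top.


cube([100, 350, 1400]);
translate([100, 0, 0]) cube([550, 350, 100]);
translate([100, 0, 350]) cube([550, 350, 100]);
translate([100, 0, 550]) cube([550, 350, 100]);
translate([100, 0, 1000]) cube([550, 350, 100]);
translate([100, 0, 1300]) cube([550, 350, 100]);
translate([650, 0, 0]) cube([100, 350, 1400]);
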